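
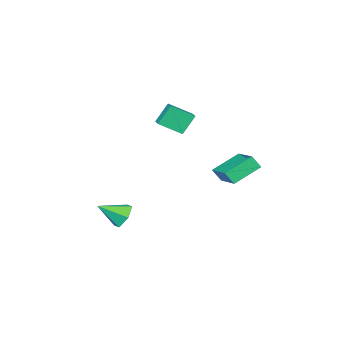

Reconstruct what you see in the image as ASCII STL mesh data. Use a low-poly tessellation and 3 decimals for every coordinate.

solid 
facet normal -0.652 0.544 -0.528
outer loop
vertex 3.913 1.682 -1.63
vertex 3.272 1.346 -1.185
vertex 3.648 2.059 -0.915
endloop
endfacet
facet normal 0.906 0.406 0.122
outer loop
vertex 3.913 1.682 -1.63
vertex 3.648 2.059 -0.915
vertex 4.268 0.514 -0.375
endloop
endfacet
facet normal -0.652 0.544 -0.528
outer loop
vertex 3.648 2.059 -0.915
vertex 3.272 1.346 -1.185
vertex 3.007 1.723 -0.47
endloop
endfacet
facet normal 0.351 0.431 0.831
outer loop
vertex 3.648 2.059 -0.915
vertex 3.007 1.723 -0.47
vertex 4.268 0.514 -0.375
endloop
endfacet
facet normal -0.651 0.545 -0.528
outer loop
vertex 3.007 1.723 -0.47
vertex 3.272 1.346 -1.185
vertex 2.63 1.01 -0.74
endloop
endfacet
facet normal -0.273 -0.211 0.939
outer loop
vertex 3.007 1.723 -0.47
vertex 2.63 1.01 -0.74
vertex 4.268 0.514 -0.375
endloop
endfacet
facet normal -0.651 0.544 -0.529
outer loop
vertex 2.63 1.01 -0.74
vertex 3.272 1.346 -1.185
vertex 2.895 0.633 -1.454
endloop
endfacet
facet normal -0.341 -0.878 0.337
outer loop
vertex 2.63 1.01 -0.74
vertex 2.895 0.633 -1.454
vertex 4.268 0.514 -0.375
endloop
endfacet
facet normal -0.651 0.544 -0.529
outer loop
vertex 2.895 0.633 -1.454
vertex 3.272 1.346 -1.185
vertex 3.537 0.969 -1.899
endloop
endfacet
facet normal 0.214 -0.903 -0.372
outer loop
vertex 2.895 0.633 -1.454
vertex 3.537 0.969 -1.899
vertex 4.268 0.514 -0.375
endloop
endfacet
facet normal -0.652 0.543 -0.529
outer loop
vertex 3.537 0.969 -1.899
vertex 3.272 1.346 -1.185
vertex 3.913 1.682 -1.63
endloop
endfacet
facet normal 0.838 -0.261 -0.480
outer loop
vertex 3.537 0.969 -1.899
vertex 3.913 1.682 -1.63
vertex 4.268 0.514 -0.375
endloop
endfacet
facet normal -0.285 0.489 -0.824
outer loop
vertex -3.365 4.859 1.065
vertex -1.849 4.333 0.228
vertex -4.319 3.173 0.394
endloop
endfacet
facet normal -0.838 0.290 0.462
outer loop
vertex -4.071 2.747 1.112
vertex -3.365 4.859 1.065
vertex -4.319 3.173 0.394
endloop
endfacet
facet normal -0.285 0.489 -0.824
outer loop
vertex -4.319 3.173 0.394
vertex -1.849 4.333 0.228
vertex -2.803 2.647 -0.442
endloop
endfacet
facet normal -0.466 -0.822 -0.327
outer loop
vertex -2.803 2.647 -0.442
vertex -4.071 2.747 1.112
vertex -4.319 3.173 0.394
endloop
endfacet
facet normal 0.466 0.822 0.327
outer loop
vertex -3.365 4.859 1.065
vertex -1.601 3.907 0.946
vertex -1.849 4.333 0.228
endloop
endfacet
facet normal -0.838 0.290 0.462
outer loop
vertex -3.117 4.433 1.782
vertex -3.365 4.859 1.065
vertex -4.071 2.747 1.112
endloop
endfacet
facet normal 0.466 0.822 0.327
outer loop
vertex -3.117 4.433 1.782
vertex -1.601 3.907 0.946
vertex -3.365 4.859 1.065
endloop
endfacet
facet normal 0.838 -0.291 -0.462
outer loop
vertex -1.849 4.333 0.228
vertex -1.601 3.907 0.946
vertex -2.803 2.647 -0.442
endloop
endfacet
facet normal -0.466 -0.822 -0.327
outer loop
vertex -2.555 2.221 0.275
vertex -4.071 2.747 1.112
vertex -2.803 2.647 -0.442
endloop
endfacet
facet normal 0.838 -0.290 -0.462
outer loop
vertex -2.803 2.647 -0.442
vertex -1.601 3.907 0.946
vertex -2.555 2.221 0.275
endloop
endfacet
facet normal 0.285 -0.489 0.824
outer loop
vertex -2.555 2.221 0.275
vertex -3.117 4.433 1.782
vertex -4.071 2.747 1.112
endloop
endfacet
facet normal 0.285 -0.489 0.824
outer loop
vertex -1.601 3.907 0.946
vertex -3.117 4.433 1.782
vertex -2.555 2.221 0.275
endloop
endfacet
facet normal -0.600 -0.764 -0.238
outer loop
vertex -2.353 -0.698 4.352
vertex -3.235 0.231 3.592
vertex -1.611 -0.926 3.212
endloop
endfacet
facet normal 0.592 -0.624 0.510
outer loop
vertex -1.065 -0.231 3.428
vertex -2.353 -0.698 4.352
vertex -1.611 -0.926 3.212
endloop
endfacet
facet normal -0.600 -0.764 -0.237
outer loop
vertex -1.611 -0.926 3.212
vertex -3.235 0.231 3.592
vertex -2.493 0.003 2.451
endloop
endfacet
facet normal 0.538 -0.166 -0.826
outer loop
vertex -2.493 0.003 2.451
vertex -1.065 -0.231 3.428
vertex -1.611 -0.926 3.212
endloop
endfacet
facet normal -0.538 0.166 0.827
outer loop
vertex -2.353 -0.698 4.352
vertex -2.689 0.926 3.808
vertex -3.235 0.231 3.592
endloop
endfacet
facet normal 0.592 -0.624 0.510
outer loop
vertex -1.807 -0.003 4.569
vertex -2.353 -0.698 4.352
vertex -1.065 -0.231 3.428
endloop
endfacet
facet normal -0.539 0.165 0.826
outer loop
vertex -1.807 -0.003 4.569
vertex -2.689 0.926 3.808
vertex -2.353 -0.698 4.352
endloop
endfacet
facet normal -0.592 0.624 -0.510
outer loop
vertex -3.235 0.231 3.592
vertex -2.689 0.926 3.808
vertex -2.493 0.003 2.451
endloop
endfacet
facet normal 0.538 -0.165 -0.826
outer loop
vertex -1.947 0.698 2.668
vertex -1.065 -0.231 3.428
vertex -2.493 0.003 2.451
endloop
endfacet
facet normal -0.592 0.624 -0.510
outer loop
vertex -2.493 0.003 2.451
vertex -2.689 0.926 3.808
vertex -1.947 0.698 2.668
endloop
endfacet
facet normal 0.600 0.764 0.238
outer loop
vertex -1.947 0.698 2.668
vertex -1.807 -0.003 4.569
vertex -1.065 -0.231 3.428
endloop
endfacet
facet normal 0.600 0.764 0.238
outer loop
vertex -2.689 0.926 3.808
vertex -1.807 -0.003 4.569
vertex -1.947 0.698 2.668
endloop
endfacet

endsolid


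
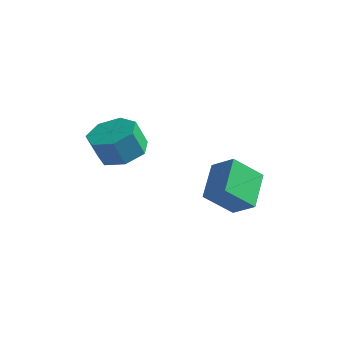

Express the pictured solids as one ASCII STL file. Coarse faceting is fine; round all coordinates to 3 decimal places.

solid 
facet normal -0.841 0.010 -0.541
outer loop
vertex 1.281 -2.892 -1.802
vertex 0.811 -1.745 -1.05
vertex 1.853 -2.085 -2.675
endloop
endfacet
facet normal 0.324 -0.791 -0.519
outer loop
vertex 2.669 -2.095 -2.15
vertex 1.281 -2.892 -1.802
vertex 1.853 -2.085 -2.675
endloop
endfacet
facet normal -0.841 0.011 -0.541
outer loop
vertex 1.853 -2.085 -2.675
vertex 0.811 -1.745 -1.05
vertex 1.384 -0.938 -1.923
endloop
endfacet
facet normal 0.433 0.611 -0.662
outer loop
vertex 1.384 -0.938 -1.923
vertex 2.669 -2.095 -2.15
vertex 1.853 -2.085 -2.675
endloop
endfacet
facet normal -0.433 -0.612 0.662
outer loop
vertex 1.281 -2.892 -1.802
vertex 1.627 -1.755 -0.525
vertex 0.811 -1.745 -1.05
endloop
endfacet
facet normal 0.324 -0.791 -0.519
outer loop
vertex 2.096 -2.902 -1.277
vertex 1.281 -2.892 -1.802
vertex 2.669 -2.095 -2.15
endloop
endfacet
facet normal -0.434 -0.611 0.662
outer loop
vertex 2.096 -2.902 -1.277
vertex 1.627 -1.755 -0.525
vertex 1.281 -2.892 -1.802
endloop
endfacet
facet normal -0.324 0.791 0.519
outer loop
vertex 0.811 -1.745 -1.05
vertex 1.627 -1.755 -0.525
vertex 1.384 -0.938 -1.923
endloop
endfacet
facet normal 0.434 0.612 -0.662
outer loop
vertex 2.199 -0.948 -1.398
vertex 2.669 -2.095 -2.15
vertex 1.384 -0.938 -1.923
endloop
endfacet
facet normal -0.324 0.791 0.519
outer loop
vertex 1.384 -0.938 -1.923
vertex 1.627 -1.755 -0.525
vertex 2.199 -0.948 -1.398
endloop
endfacet
facet normal 0.840 -0.011 0.542
outer loop
vertex 2.199 -0.948 -1.398
vertex 2.096 -2.902 -1.277
vertex 2.669 -2.095 -2.15
endloop
endfacet
facet normal 0.841 -0.011 0.541
outer loop
vertex 1.627 -1.755 -0.525
vertex 2.096 -2.902 -1.277
vertex 2.199 -0.948 -1.398
endloop
endfacet
facet normal 0.176 0.340 -0.924
outer loop
vertex -1.052 -2.557 -0.239
vertex -1.529 -3.183 -0.56
vertex -1.769 -2.404 -0.319
endloop
endfacet
facet normal 0.155 0.917 0.367
outer loop
vertex -1.052 -2.557 -0.239
vertex -1.769 -2.404 -0.319
vertex -1.235 -2.911 0.722
endloop
endfacet
facet normal 0.153 0.917 0.368
outer loop
vertex -1.235 -2.911 0.722
vertex -1.769 -2.404 -0.319
vertex -1.952 -2.759 0.642
endloop
endfacet
facet normal -0.175 -0.342 0.923
outer loop
vertex -1.235 -2.911 0.722
vertex -1.952 -2.759 0.642
vertex -1.711 -3.537 0.4
endloop
endfacet
facet normal 0.175 0.340 -0.924
outer loop
vertex -1.769 -2.404 -0.319
vertex -1.529 -3.183 -0.56
vertex -2.305 -2.838 -0.58
endloop
endfacet
facet normal -0.664 0.733 0.144
outer loop
vertex -1.769 -2.404 -0.319
vertex -2.305 -2.838 -0.58
vertex -1.952 -2.759 0.642
endloop
endfacet
facet normal -0.664 0.734 0.144
outer loop
vertex -1.952 -2.759 0.642
vertex -2.305 -2.838 -0.58
vertex -2.488 -3.192 0.38
endloop
endfacet
facet normal -0.175 -0.342 0.923
outer loop
vertex -1.952 -2.759 0.642
vertex -2.488 -3.192 0.38
vertex -1.711 -3.537 0.4
endloop
endfacet
facet normal 0.176 0.341 -0.923
outer loop
vertex -2.305 -2.838 -0.58
vertex -1.529 -3.183 -0.56
vertex -2.257 -3.531 -0.827
endloop
endfacet
facet normal -0.982 -0.001 -0.188
outer loop
vertex -2.305 -2.838 -0.58
vertex -2.257 -3.531 -0.827
vertex -2.488 -3.192 0.38
endloop
endfacet
facet normal -0.982 -0.003 -0.187
outer loop
vertex -2.488 -3.192 0.38
vertex -2.257 -3.531 -0.827
vertex -2.439 -3.886 0.133
endloop
endfacet
facet normal -0.175 -0.341 0.924
outer loop
vertex -2.488 -3.192 0.38
vertex -2.439 -3.886 0.133
vertex -1.711 -3.537 0.4
endloop
endfacet
facet normal 0.175 0.342 -0.923
outer loop
vertex -2.257 -3.531 -0.827
vertex -1.529 -3.183 -0.56
vertex -1.66 -3.962 -0.873
endloop
endfacet
facet normal -0.561 -0.736 -0.379
outer loop
vertex -2.257 -3.531 -0.827
vertex -1.66 -3.962 -0.873
vertex -2.439 -3.886 0.133
endloop
endfacet
facet normal -0.560 -0.737 -0.378
outer loop
vertex -2.439 -3.886 0.133
vertex -1.66 -3.962 -0.873
vertex -1.842 -4.317 0.088
endloop
endfacet
facet normal -0.176 -0.340 0.924
outer loop
vertex -2.439 -3.886 0.133
vertex -1.842 -4.317 0.088
vertex -1.711 -3.537 0.4
endloop
endfacet
facet normal 0.176 0.341 -0.923
outer loop
vertex -1.66 -3.962 -0.873
vertex -1.529 -3.183 -0.56
vertex -0.964 -3.806 -0.683
endloop
endfacet
facet normal 0.283 -0.916 -0.285
outer loop
vertex -1.66 -3.962 -0.873
vertex -0.964 -3.806 -0.683
vertex -1.842 -4.317 0.088
endloop
endfacet
facet normal 0.283 -0.916 -0.285
outer loop
vertex -1.842 -4.317 0.088
vertex -0.964 -3.806 -0.683
vertex -1.147 -4.161 0.277
endloop
endfacet
facet normal -0.175 -0.340 0.924
outer loop
vertex -1.842 -4.317 0.088
vertex -1.147 -4.161 0.277
vertex -1.711 -3.537 0.4
endloop
endfacet
facet normal 0.175 0.341 -0.924
outer loop
vertex -0.964 -3.806 -0.683
vertex -1.529 -3.183 -0.56
vertex -0.694 -3.181 -0.401
endloop
endfacet
facet normal 0.914 -0.406 0.024
outer loop
vertex -0.964 -3.806 -0.683
vertex -0.694 -3.181 -0.401
vertex -1.147 -4.161 0.277
endloop
endfacet
facet normal 0.914 -0.406 0.023
outer loop
vertex -1.147 -4.161 0.277
vertex -0.694 -3.181 -0.401
vertex -0.876 -3.535 0.56
endloop
endfacet
facet normal -0.176 -0.341 0.923
outer loop
vertex -1.147 -4.161 0.277
vertex -0.876 -3.535 0.56
vertex -1.711 -3.537 0.4
endloop
endfacet
facet normal 0.175 0.340 -0.924
outer loop
vertex -0.694 -3.181 -0.401
vertex -1.529 -3.183 -0.56
vertex -1.052 -2.557 -0.239
endloop
endfacet
facet normal 0.857 0.410 0.313
outer loop
vertex -0.694 -3.181 -0.401
vertex -1.052 -2.557 -0.239
vertex -0.876 -3.535 0.56
endloop
endfacet
facet normal 0.856 0.411 0.314
outer loop
vertex -0.876 -3.535 0.56
vertex -1.052 -2.557 -0.239
vertex -1.235 -2.911 0.722
endloop
endfacet
facet normal -0.176 -0.341 0.923
outer loop
vertex -0.876 -3.535 0.56
vertex -1.235 -2.911 0.722
vertex -1.711 -3.537 0.4
endloop
endfacet

endsolid


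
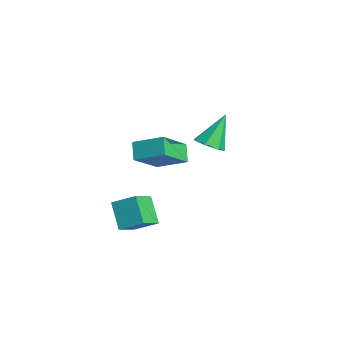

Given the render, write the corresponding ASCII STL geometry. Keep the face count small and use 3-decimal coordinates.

solid 
facet normal 0.255 -0.552 -0.794
outer loop
vertex -2.999 1.631 1.002
vertex -3.512 2.035 0.557
vertex -2.749 2.19 0.694
endloop
endfacet
facet normal 0.746 0.032 0.665
outer loop
vertex -2.999 1.631 1.002
vertex -2.749 2.19 0.694
vertex -3.988 3.065 2.043
endloop
endfacet
facet normal 0.255 -0.551 -0.795
outer loop
vertex -2.749 2.19 0.694
vertex -3.512 2.035 0.557
vertex -3.073 2.633 0.283
endloop
endfacet
facet normal 0.698 0.690 0.193
outer loop
vertex -2.749 2.19 0.694
vertex -3.073 2.633 0.283
vertex -3.988 3.065 2.043
endloop
endfacet
facet normal 0.255 -0.551 -0.794
outer loop
vertex -3.073 2.633 0.283
vertex -3.512 2.035 0.557
vertex -3.728 2.625 0.078
endloop
endfacet
facet normal 0.054 0.976 -0.211
outer loop
vertex -3.073 2.633 0.283
vertex -3.728 2.625 0.078
vertex -3.988 3.065 2.043
endloop
endfacet
facet normal 0.255 -0.551 -0.794
outer loop
vertex -3.728 2.625 0.078
vertex -3.512 2.035 0.557
vertex -4.219 2.173 0.234
endloop
endfacet
facet normal -0.698 0.674 -0.243
outer loop
vertex -3.728 2.625 0.078
vertex -4.219 2.173 0.234
vertex -3.988 3.065 2.043
endloop
endfacet
facet normal 0.255 -0.551 -0.794
outer loop
vertex -4.219 2.173 0.234
vertex -3.512 2.035 0.557
vertex -4.178 1.617 0.633
endloop
endfacet
facet normal -0.993 0.013 0.120
outer loop
vertex -4.219 2.173 0.234
vertex -4.178 1.617 0.633
vertex -3.988 3.065 2.043
endloop
endfacet
facet normal 0.255 -0.551 -0.795
outer loop
vertex -4.178 1.617 0.633
vertex -3.512 2.035 0.557
vertex -3.635 1.376 0.974
endloop
endfacet
facet normal -0.608 -0.511 0.607
outer loop
vertex -4.178 1.617 0.633
vertex -3.635 1.376 0.974
vertex -3.988 3.065 2.043
endloop
endfacet
facet normal 0.256 -0.551 -0.795
outer loop
vertex -3.635 1.376 0.974
vertex -3.512 2.035 0.557
vertex -2.999 1.631 1.002
endloop
endfacet
facet normal 0.164 -0.503 0.849
outer loop
vertex -3.635 1.376 0.974
vertex -2.999 1.631 1.002
vertex -3.988 3.065 2.043
endloop
endfacet
facet normal -0.475 0.684 -0.554
outer loop
vertex -0.076 -3.194 0.526
vertex 0.508 -2.319 1.105
vertex 0.965 -3.251 -0.438
endloop
endfacet
facet normal -0.486 -0.729 -0.482
outer loop
vertex 1.612 -4.181 0.315
vertex -0.076 -3.194 0.526
vertex 0.965 -3.251 -0.438
endloop
endfacet
facet normal -0.475 0.684 -0.554
outer loop
vertex 0.965 -3.251 -0.438
vertex 0.508 -2.319 1.105
vertex 1.549 -2.377 0.14
endloop
endfacet
facet normal 0.733 -0.040 -0.679
outer loop
vertex 1.549 -2.377 0.14
vertex 1.612 -4.181 0.315
vertex 0.965 -3.251 -0.438
endloop
endfacet
facet normal -0.733 0.040 0.679
outer loop
vertex -0.076 -3.194 0.526
vertex 1.155 -3.249 1.858
vertex 0.508 -2.319 1.105
endloop
endfacet
facet normal -0.487 -0.729 -0.481
outer loop
vertex 0.571 -4.123 1.28
vertex -0.076 -3.194 0.526
vertex 1.612 -4.181 0.315
endloop
endfacet
facet normal -0.733 0.041 0.679
outer loop
vertex 0.571 -4.123 1.28
vertex 1.155 -3.249 1.858
vertex -0.076 -3.194 0.526
endloop
endfacet
facet normal 0.487 0.729 0.482
outer loop
vertex 0.508 -2.319 1.105
vertex 1.155 -3.249 1.858
vertex 1.549 -2.377 0.14
endloop
endfacet
facet normal 0.733 -0.040 -0.679
outer loop
vertex 2.196 -3.306 0.894
vertex 1.612 -4.181 0.315
vertex 1.549 -2.377 0.14
endloop
endfacet
facet normal 0.486 0.729 0.482
outer loop
vertex 1.549 -2.377 0.14
vertex 1.155 -3.249 1.858
vertex 2.196 -3.306 0.894
endloop
endfacet
facet normal 0.475 -0.684 0.554
outer loop
vertex 2.196 -3.306 0.894
vertex 0.571 -4.123 1.28
vertex 1.612 -4.181 0.315
endloop
endfacet
facet normal 0.475 -0.684 0.554
outer loop
vertex 1.155 -3.249 1.858
vertex 0.571 -4.123 1.28
vertex 2.196 -3.306 0.894
endloop
endfacet
facet normal -0.574 -0.708 -0.411
outer loop
vertex -2.149 -2.132 2.765
vertex -2.871 -0.777 1.438
vertex -1.433 -2.354 2.149
endloop
endfacet
facet normal 0.356 -0.668 0.654
outer loop
vertex -0.549 -1.263 2.782
vertex -2.149 -2.132 2.765
vertex -1.433 -2.354 2.149
endloop
endfacet
facet normal -0.573 -0.708 -0.412
outer loop
vertex -1.433 -2.354 2.149
vertex -2.871 -0.777 1.438
vertex -2.155 -0.998 0.822
endloop
endfacet
facet normal 0.738 -0.229 -0.635
outer loop
vertex -2.155 -0.998 0.822
vertex -0.549 -1.263 2.782
vertex -1.433 -2.354 2.149
endloop
endfacet
facet normal -0.738 0.229 0.635
outer loop
vertex -2.149 -2.132 2.765
vertex -1.987 0.314 2.071
vertex -2.871 -0.777 1.438
endloop
endfacet
facet normal 0.356 -0.668 0.653
outer loop
vertex -1.265 -1.042 3.398
vertex -2.149 -2.132 2.765
vertex -0.549 -1.263 2.782
endloop
endfacet
facet normal -0.737 0.229 0.635
outer loop
vertex -1.265 -1.042 3.398
vertex -1.987 0.314 2.071
vertex -2.149 -2.132 2.765
endloop
endfacet
facet normal -0.356 0.668 -0.654
outer loop
vertex -2.871 -0.777 1.438
vertex -1.987 0.314 2.071
vertex -2.155 -0.998 0.822
endloop
endfacet
facet normal 0.737 -0.229 -0.635
outer loop
vertex -1.271 0.092 1.455
vertex -0.549 -1.263 2.782
vertex -2.155 -0.998 0.822
endloop
endfacet
facet normal -0.355 0.668 -0.654
outer loop
vertex -2.155 -0.998 0.822
vertex -1.987 0.314 2.071
vertex -1.271 0.092 1.455
endloop
endfacet
facet normal 0.573 0.709 0.412
outer loop
vertex -1.271 0.092 1.455
vertex -1.265 -1.042 3.398
vertex -0.549 -1.263 2.782
endloop
endfacet
facet normal 0.574 0.708 0.412
outer loop
vertex -1.987 0.314 2.071
vertex -1.265 -1.042 3.398
vertex -1.271 0.092 1.455
endloop
endfacet

endsolid


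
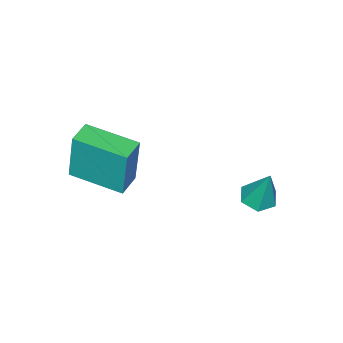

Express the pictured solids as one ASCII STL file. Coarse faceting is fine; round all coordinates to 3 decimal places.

solid 
facet normal -0.096 -0.336 -0.937
outer loop
vertex -2.999 -0.18 -0.217
vertex -3.543 -0.574 -0.02
vertex -3.649 0.081 -0.244
endloop
endfacet
facet normal 0.373 0.927 -0.021
outer loop
vertex -2.999 -0.18 -0.217
vertex -3.649 0.081 -0.244
vertex -3.377 0.014 1.62
endloop
endfacet
facet normal -0.095 -0.336 -0.937
outer loop
vertex -3.649 0.081 -0.244
vertex -3.543 -0.574 -0.02
vertex -4.193 -0.314 -0.047
endloop
endfacet
facet normal -0.557 0.823 0.111
outer loop
vertex -3.649 0.081 -0.244
vertex -4.193 -0.314 -0.047
vertex -3.377 0.014 1.62
endloop
endfacet
facet normal -0.096 -0.336 -0.937
outer loop
vertex -4.193 -0.314 -0.047
vertex -3.543 -0.574 -0.02
vertex -4.087 -0.968 0.177
endloop
endfacet
facet normal -0.899 0.005 0.439
outer loop
vertex -4.193 -0.314 -0.047
vertex -4.087 -0.968 0.177
vertex -3.377 0.014 1.62
endloop
endfacet
facet normal -0.096 -0.336 -0.937
outer loop
vertex -4.087 -0.968 0.177
vertex -3.543 -0.574 -0.02
vertex -3.438 -1.229 0.204
endloop
endfacet
facet normal -0.311 -0.708 0.635
outer loop
vertex -4.087 -0.968 0.177
vertex -3.438 -1.229 0.204
vertex -3.377 0.014 1.62
endloop
endfacet
facet normal -0.095 -0.336 -0.937
outer loop
vertex -3.438 -1.229 0.204
vertex -3.543 -0.574 -0.02
vertex -2.894 -0.835 0.008
endloop
endfacet
facet normal 0.618 -0.604 0.503
outer loop
vertex -3.438 -1.229 0.204
vertex -2.894 -0.835 0.008
vertex -3.377 0.014 1.62
endloop
endfacet
facet normal -0.095 -0.337 -0.937
outer loop
vertex -2.894 -0.835 0.008
vertex -3.543 -0.574 -0.02
vertex -2.999 -0.18 -0.217
endloop
endfacet
facet normal 0.961 0.214 0.175
outer loop
vertex -2.894 -0.835 0.008
vertex -2.999 -0.18 -0.217
vertex -3.377 0.014 1.62
endloop
endfacet
facet normal -0.971 -0.233 0.042
outer loop
vertex 0.551 -4.755 4.46
vertex 0.075 -2.815 4.234
vertex 0.522 -5.002 2.405
endloop
endfacet
facet normal 0.237 -0.965 0.113
outer loop
vertex 1.425 -4.785 2.366
vertex 0.551 -4.755 4.46
vertex 0.522 -5.002 2.405
endloop
endfacet
facet normal -0.971 -0.234 0.042
outer loop
vertex 0.522 -5.002 2.405
vertex 0.075 -2.815 4.234
vertex 0.045 -3.062 2.179
endloop
endfacet
facet normal -0.014 -0.119 -0.993
outer loop
vertex 0.045 -3.062 2.179
vertex 1.425 -4.785 2.366
vertex 0.522 -5.002 2.405
endloop
endfacet
facet normal 0.014 0.119 0.993
outer loop
vertex 0.551 -4.755 4.46
vertex 0.978 -2.598 4.195
vertex 0.075 -2.815 4.234
endloop
endfacet
facet normal 0.237 -0.965 0.113
outer loop
vertex 1.455 -4.538 4.421
vertex 0.551 -4.755 4.46
vertex 1.425 -4.785 2.366
endloop
endfacet
facet normal 0.014 0.119 0.993
outer loop
vertex 1.455 -4.538 4.421
vertex 0.978 -2.598 4.195
vertex 0.551 -4.755 4.46
endloop
endfacet
facet normal -0.237 0.965 -0.113
outer loop
vertex 0.075 -2.815 4.234
vertex 0.978 -2.598 4.195
vertex 0.045 -3.062 2.179
endloop
endfacet
facet normal -0.014 -0.119 -0.993
outer loop
vertex 0.949 -2.845 2.14
vertex 1.425 -4.785 2.366
vertex 0.045 -3.062 2.179
endloop
endfacet
facet normal -0.237 0.965 -0.113
outer loop
vertex 0.045 -3.062 2.179
vertex 0.978 -2.598 4.195
vertex 0.949 -2.845 2.14
endloop
endfacet
facet normal 0.971 0.233 -0.042
outer loop
vertex 0.949 -2.845 2.14
vertex 1.455 -4.538 4.421
vertex 1.425 -4.785 2.366
endloop
endfacet
facet normal 0.971 0.234 -0.042
outer loop
vertex 0.978 -2.598 4.195
vertex 1.455 -4.538 4.421
vertex 0.949 -2.845 2.14
endloop
endfacet

endsolid


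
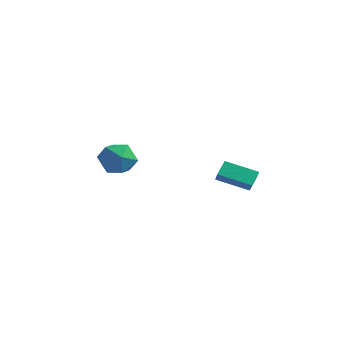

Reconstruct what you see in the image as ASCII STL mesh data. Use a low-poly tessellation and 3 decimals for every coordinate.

solid 
facet normal -0.821 -0.461 0.337
outer loop
vertex 2.468 -2.889 3.258
vertex 2.289 -2.077 3.931
vertex 2.015 -2.507 2.677
endloop
endfacet
facet normal 0.167 -0.759 -0.629
outer loop
vertex 3.591 -1.623 2.029
vertex 2.468 -2.889 3.258
vertex 2.015 -2.507 2.677
endloop
endfacet
facet normal -0.821 -0.461 0.337
outer loop
vertex 2.015 -2.507 2.677
vertex 2.289 -2.077 3.931
vertex 1.836 -1.695 3.35
endloop
endfacet
facet normal -0.546 0.460 -0.700
outer loop
vertex 1.836 -1.695 3.35
vertex 3.591 -1.623 2.029
vertex 2.015 -2.507 2.677
endloop
endfacet
facet normal 0.546 -0.460 0.700
outer loop
vertex 2.468 -2.889 3.258
vertex 3.865 -1.193 3.283
vertex 2.289 -2.077 3.931
endloop
endfacet
facet normal 0.167 -0.759 -0.629
outer loop
vertex 4.044 -2.005 2.61
vertex 2.468 -2.889 3.258
vertex 3.591 -1.623 2.029
endloop
endfacet
facet normal 0.546 -0.460 0.700
outer loop
vertex 4.044 -2.005 2.61
vertex 3.865 -1.193 3.283
vertex 2.468 -2.889 3.258
endloop
endfacet
facet normal -0.167 0.759 0.629
outer loop
vertex 2.289 -2.077 3.931
vertex 3.865 -1.193 3.283
vertex 1.836 -1.695 3.35
endloop
endfacet
facet normal -0.546 0.460 -0.700
outer loop
vertex 3.412 -0.811 2.702
vertex 3.591 -1.623 2.029
vertex 1.836 -1.695 3.35
endloop
endfacet
facet normal -0.167 0.759 0.629
outer loop
vertex 1.836 -1.695 3.35
vertex 3.865 -1.193 3.283
vertex 3.412 -0.811 2.702
endloop
endfacet
facet normal 0.821 0.461 -0.337
outer loop
vertex 3.412 -0.811 2.702
vertex 4.044 -2.005 2.61
vertex 3.591 -1.623 2.029
endloop
endfacet
facet normal 0.821 0.461 -0.337
outer loop
vertex 3.865 -1.193 3.283
vertex 4.044 -2.005 2.61
vertex 3.412 -0.811 2.702
endloop
endfacet
facet normal -0.968 0.234 0.090
outer loop
vertex -4.545 -3.161 2.695
vertex -4.763 -4.253 3.191
vertex -4.468 -3.308 3.903
endloop
endfacet
facet normal -0.560 0.818 0.135
outer loop
vertex -4.545 -3.161 2.695
vertex -4.468 -3.308 3.903
vertex -3.634 -2.64 3.316
endloop
endfacet
facet normal -0.178 0.867 -0.466
outer loop
vertex -4.545 -3.161 2.695
vertex -3.634 -2.64 3.316
vertex -3.413 -3.172 2.241
endloop
endfacet
facet normal -0.351 0.314 -0.882
outer loop
vertex -4.545 -3.161 2.695
vertex -3.413 -3.172 2.241
vertex -4.112 -4.169 2.164
endloop
endfacet
facet normal -0.839 -0.077 -0.538
outer loop
vertex -4.545 -3.161 2.695
vertex -4.112 -4.169 2.164
vertex -4.763 -4.253 3.191
endloop
endfacet
facet normal -0.105 0.727 0.678
outer loop
vertex -3.634 -2.64 3.316
vertex -4.468 -3.308 3.903
vertex -3.288 -3.411 4.196
endloop
endfacet
facet normal -0.766 -0.216 0.605
outer loop
vertex -4.468 -3.308 3.903
vertex -4.763 -4.253 3.191
vertex -3.987 -4.408 4.119
endloop
endfacet
facet normal -0.557 -0.721 -0.412
outer loop
vertex -4.763 -4.253 3.191
vertex -4.112 -4.169 2.164
vertex -3.766 -4.94 3.044
endloop
endfacet
facet normal 0.233 -0.088 -0.969
outer loop
vertex -4.112 -4.169 2.164
vertex -3.413 -3.172 2.241
vertex -2.932 -4.272 2.457
endloop
endfacet
facet normal 0.513 0.807 -0.294
outer loop
vertex -3.413 -3.172 2.241
vertex -3.634 -2.64 3.316
vertex -2.637 -3.327 3.169
endloop
endfacet
facet normal 0.351 -0.314 0.882
outer loop
vertex -2.855 -4.419 3.665
vertex -3.288 -3.411 4.196
vertex -3.987 -4.408 4.119
endloop
endfacet
facet normal 0.178 -0.867 0.466
outer loop
vertex -2.855 -4.419 3.665
vertex -3.987 -4.408 4.119
vertex -3.766 -4.94 3.044
endloop
endfacet
facet normal 0.560 -0.818 -0.135
outer loop
vertex -2.855 -4.419 3.665
vertex -3.766 -4.94 3.044
vertex -2.932 -4.272 2.457
endloop
endfacet
facet normal 0.968 -0.234 -0.090
outer loop
vertex -2.855 -4.419 3.665
vertex -2.932 -4.272 2.457
vertex -2.637 -3.327 3.169
endloop
endfacet
facet normal 0.839 0.077 0.538
outer loop
vertex -2.855 -4.419 3.665
vertex -2.637 -3.327 3.169
vertex -3.288 -3.411 4.196
endloop
endfacet
facet normal -0.233 0.088 0.969
outer loop
vertex -3.987 -4.408 4.119
vertex -3.288 -3.411 4.196
vertex -4.468 -3.308 3.903
endloop
endfacet
facet normal -0.513 -0.807 0.294
outer loop
vertex -3.766 -4.94 3.044
vertex -3.987 -4.408 4.119
vertex -4.763 -4.253 3.191
endloop
endfacet
facet normal 0.105 -0.727 -0.678
outer loop
vertex -2.932 -4.272 2.457
vertex -3.766 -4.94 3.044
vertex -4.112 -4.169 2.164
endloop
endfacet
facet normal 0.766 0.216 -0.605
outer loop
vertex -2.637 -3.327 3.169
vertex -2.932 -4.272 2.457
vertex -3.413 -3.172 2.241
endloop
endfacet
facet normal 0.557 0.721 0.412
outer loop
vertex -3.288 -3.411 4.196
vertex -2.637 -3.327 3.169
vertex -3.634 -2.64 3.316
endloop
endfacet

endsolid


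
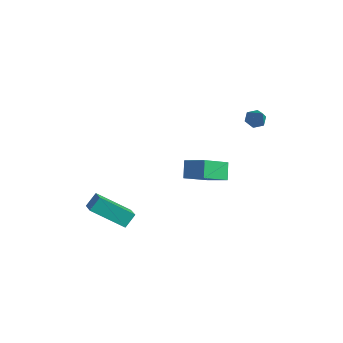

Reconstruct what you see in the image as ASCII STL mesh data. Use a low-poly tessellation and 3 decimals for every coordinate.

solid 
facet normal -0.622 0.252 -0.741
outer loop
vertex 0.352 2.284 2.754
vertex -0.047 2.149 3.043
vertex 0.129 2.628 3.058
endloop
endfacet
facet normal 0.827 0.562 -0.029
outer loop
vertex 0.352 2.284 2.754
vertex 0.129 2.628 3.058
vertex 0.687 1.851 3.917
endloop
endfacet
facet normal -0.622 0.252 -0.741
outer loop
vertex 0.129 2.628 3.058
vertex -0.047 2.149 3.043
vertex -0.27 2.493 3.347
endloop
endfacet
facet normal 0.169 0.783 0.599
outer loop
vertex 0.129 2.628 3.058
vertex -0.27 2.493 3.347
vertex 0.687 1.851 3.917
endloop
endfacet
facet normal -0.622 0.252 -0.741
outer loop
vertex -0.27 2.493 3.347
vertex -0.047 2.149 3.043
vertex -0.445 2.014 3.331
endloop
endfacet
facet normal -0.441 0.131 0.888
outer loop
vertex -0.27 2.493 3.347
vertex -0.445 2.014 3.331
vertex 0.687 1.851 3.917
endloop
endfacet
facet normal -0.622 0.254 -0.741
outer loop
vertex -0.445 2.014 3.331
vertex -0.047 2.149 3.043
vertex -0.223 1.671 3.027
endloop
endfacet
facet normal -0.391 -0.739 0.549
outer loop
vertex -0.445 2.014 3.331
vertex -0.223 1.671 3.027
vertex 0.687 1.851 3.917
endloop
endfacet
facet normal -0.621 0.253 -0.742
outer loop
vertex -0.223 1.671 3.027
vertex -0.047 2.149 3.043
vertex 0.176 1.805 2.739
endloop
endfacet
facet normal 0.266 -0.961 -0.078
outer loop
vertex -0.223 1.671 3.027
vertex 0.176 1.805 2.739
vertex 0.687 1.851 3.917
endloop
endfacet
facet normal -0.622 0.252 -0.741
outer loop
vertex 0.176 1.805 2.739
vertex -0.047 2.149 3.043
vertex 0.352 2.284 2.754
endloop
endfacet
facet normal 0.876 -0.311 -0.368
outer loop
vertex 0.176 1.805 2.739
vertex 0.352 2.284 2.754
vertex 0.687 1.851 3.917
endloop
endfacet
facet normal -0.591 -0.572 0.568
outer loop
vertex -3.195 -4.19 -0.819
vertex -4.033 -3.728 -1.226
vertex -3.219 -4.748 -1.406
endloop
endfacet
facet normal 0.806 -0.445 0.390
outer loop
vertex -2.107 -3.672 -2.474
vertex -3.195 -4.19 -0.819
vertex -3.219 -4.748 -1.406
endloop
endfacet
facet normal -0.591 -0.572 0.568
outer loop
vertex -3.219 -4.748 -1.406
vertex -4.033 -3.728 -1.226
vertex -4.057 -4.286 -1.813
endloop
endfacet
facet normal -0.028 -0.689 -0.724
outer loop
vertex -4.057 -4.286 -1.813
vertex -2.107 -3.672 -2.474
vertex -3.219 -4.748 -1.406
endloop
endfacet
facet normal 0.028 0.689 0.724
outer loop
vertex -3.195 -4.19 -0.819
vertex -2.921 -2.652 -2.294
vertex -4.033 -3.728 -1.226
endloop
endfacet
facet normal 0.806 -0.445 0.390
outer loop
vertex -2.083 -3.114 -1.887
vertex -3.195 -4.19 -0.819
vertex -2.107 -3.672 -2.474
endloop
endfacet
facet normal 0.028 0.689 0.724
outer loop
vertex -2.083 -3.114 -1.887
vertex -2.921 -2.652 -2.294
vertex -3.195 -4.19 -0.819
endloop
endfacet
facet normal -0.806 0.445 -0.390
outer loop
vertex -4.033 -3.728 -1.226
vertex -2.921 -2.652 -2.294
vertex -4.057 -4.286 -1.813
endloop
endfacet
facet normal -0.028 -0.689 -0.724
outer loop
vertex -2.945 -3.21 -2.881
vertex -2.107 -3.672 -2.474
vertex -4.057 -4.286 -1.813
endloop
endfacet
facet normal -0.806 0.445 -0.390
outer loop
vertex -4.057 -4.286 -1.813
vertex -2.921 -2.652 -2.294
vertex -2.945 -3.21 -2.881
endloop
endfacet
facet normal 0.591 0.572 -0.568
outer loop
vertex -2.945 -3.21 -2.881
vertex -2.083 -3.114 -1.887
vertex -2.107 -3.672 -2.474
endloop
endfacet
facet normal 0.591 0.572 -0.568
outer loop
vertex -2.921 -2.652 -2.294
vertex -2.083 -3.114 -1.887
vertex -2.945 -3.21 -2.881
endloop
endfacet
facet normal -0.894 -0.235 -0.381
outer loop
vertex -2.243 -0.112 -1.024
vertex -2.682 0.335 -0.27
vertex -2.255 1.372 -1.912
endloop
endfacet
facet normal 0.448 -0.456 -0.769
outer loop
vertex -1.218 1.645 -1.47
vertex -2.243 -0.112 -1.024
vertex -2.255 1.372 -1.912
endloop
endfacet
facet normal -0.894 -0.235 -0.381
outer loop
vertex -2.255 1.372 -1.912
vertex -2.682 0.335 -0.27
vertex -2.694 1.82 -1.158
endloop
endfacet
facet normal -0.007 0.858 -0.514
outer loop
vertex -2.694 1.82 -1.158
vertex -1.218 1.645 -1.47
vertex -2.255 1.372 -1.912
endloop
endfacet
facet normal 0.007 -0.858 0.513
outer loop
vertex -2.243 -0.112 -1.024
vertex -1.645 0.608 0.172
vertex -2.682 0.335 -0.27
endloop
endfacet
facet normal 0.448 -0.456 -0.769
outer loop
vertex -1.206 0.16 -0.582
vertex -2.243 -0.112 -1.024
vertex -1.218 1.645 -1.47
endloop
endfacet
facet normal 0.006 -0.858 0.513
outer loop
vertex -1.206 0.16 -0.582
vertex -1.645 0.608 0.172
vertex -2.243 -0.112 -1.024
endloop
endfacet
facet normal -0.448 0.456 0.769
outer loop
vertex -2.682 0.335 -0.27
vertex -1.645 0.608 0.172
vertex -2.694 1.82 -1.158
endloop
endfacet
facet normal -0.007 0.858 -0.513
outer loop
vertex -1.657 2.092 -0.716
vertex -1.218 1.645 -1.47
vertex -2.694 1.82 -1.158
endloop
endfacet
facet normal -0.448 0.457 0.769
outer loop
vertex -2.694 1.82 -1.158
vertex -1.645 0.608 0.172
vertex -1.657 2.092 -0.716
endloop
endfacet
facet normal 0.894 0.235 0.381
outer loop
vertex -1.657 2.092 -0.716
vertex -1.206 0.16 -0.582
vertex -1.218 1.645 -1.47
endloop
endfacet
facet normal 0.894 0.235 0.381
outer loop
vertex -1.645 0.608 0.172
vertex -1.206 0.16 -0.582
vertex -1.657 2.092 -0.716
endloop
endfacet

endsolid


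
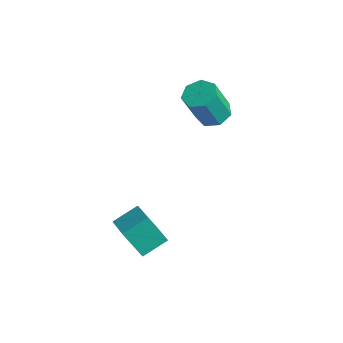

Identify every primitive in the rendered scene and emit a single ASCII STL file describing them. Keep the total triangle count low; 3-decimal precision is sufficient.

solid 
facet normal -0.023 0.426 -0.904
outer loop
vertex 1.658 3.362 0.945
vertex 0.866 2.914 0.754
vertex 0.98 3.75 1.145
endloop
endfacet
facet normal 0.541 0.766 0.347
outer loop
vertex 1.658 3.362 0.945
vertex 0.98 3.75 1.145
vertex 1.707 2.433 2.917
endloop
endfacet
facet normal 0.542 0.766 0.347
outer loop
vertex 1.707 2.433 2.917
vertex 0.98 3.75 1.145
vertex 1.029 2.822 3.117
endloop
endfacet
facet normal 0.022 -0.426 0.904
outer loop
vertex 1.707 2.433 2.917
vertex 1.029 2.822 3.117
vertex 0.914 1.986 2.726
endloop
endfacet
facet normal -0.023 0.426 -0.904
outer loop
vertex 0.98 3.75 1.145
vertex 0.866 2.914 0.754
vertex 0.215 3.509 1.051
endloop
endfacet
facet normal -0.320 0.854 0.410
outer loop
vertex 0.98 3.75 1.145
vertex 0.215 3.509 1.051
vertex 1.029 2.822 3.117
endloop
endfacet
facet normal -0.320 0.854 0.410
outer loop
vertex 1.029 2.822 3.117
vertex 0.215 3.509 1.051
vertex 0.264 2.581 3.022
endloop
endfacet
facet normal 0.022 -0.426 0.904
outer loop
vertex 1.029 2.822 3.117
vertex 0.264 2.581 3.022
vertex 0.914 1.986 2.726
endloop
endfacet
facet normal -0.023 0.426 -0.904
outer loop
vertex 0.215 3.509 1.051
vertex 0.866 2.914 0.754
vertex -0.059 2.82 0.733
endloop
endfacet
facet normal -0.940 0.298 0.164
outer loop
vertex 0.215 3.509 1.051
vertex -0.059 2.82 0.733
vertex 0.264 2.581 3.022
endloop
endfacet
facet normal -0.940 0.299 0.164
outer loop
vertex 0.264 2.581 3.022
vertex -0.059 2.82 0.733
vertex -0.011 1.892 2.704
endloop
endfacet
facet normal 0.022 -0.426 0.904
outer loop
vertex 0.264 2.581 3.022
vertex -0.011 1.892 2.704
vertex 0.914 1.986 2.726
endloop
endfacet
facet normal -0.023 0.426 -0.904
outer loop
vertex -0.059 2.82 0.733
vertex 0.866 2.914 0.754
vertex 0.362 2.202 0.431
endloop
endfacet
facet normal -0.853 -0.480 -0.205
outer loop
vertex -0.059 2.82 0.733
vertex 0.362 2.202 0.431
vertex -0.011 1.892 2.704
endloop
endfacet
facet normal -0.852 -0.481 -0.205
outer loop
vertex -0.011 1.892 2.704
vertex 0.362 2.202 0.431
vertex 0.411 1.273 2.403
endloop
endfacet
facet normal 0.022 -0.425 0.905
outer loop
vertex -0.011 1.892 2.704
vertex 0.411 1.273 2.403
vertex 0.914 1.986 2.726
endloop
endfacet
facet normal -0.022 0.426 -0.905
outer loop
vertex 0.362 2.202 0.431
vertex 0.866 2.914 0.754
vertex 1.163 2.12 0.373
endloop
endfacet
facet normal -0.122 -0.899 -0.420
outer loop
vertex 0.362 2.202 0.431
vertex 1.163 2.12 0.373
vertex 0.411 1.273 2.403
endloop
endfacet
facet normal -0.123 -0.899 -0.421
outer loop
vertex 0.411 1.273 2.403
vertex 1.163 2.12 0.373
vertex 1.212 1.191 2.344
endloop
endfacet
facet normal 0.023 -0.426 0.904
outer loop
vertex 0.411 1.273 2.403
vertex 1.212 1.191 2.344
vertex 0.914 1.986 2.726
endloop
endfacet
facet normal -0.022 0.426 -0.905
outer loop
vertex 1.163 2.12 0.373
vertex 0.866 2.914 0.754
vertex 1.74 2.636 0.602
endloop
endfacet
facet normal 0.699 -0.640 -0.319
outer loop
vertex 1.163 2.12 0.373
vertex 1.74 2.636 0.602
vertex 1.212 1.191 2.344
endloop
endfacet
facet normal 0.700 -0.640 -0.319
outer loop
vertex 1.212 1.191 2.344
vertex 1.74 2.636 0.602
vertex 1.789 1.708 2.573
endloop
endfacet
facet normal 0.023 -0.426 0.904
outer loop
vertex 1.212 1.191 2.344
vertex 1.789 1.708 2.573
vertex 0.914 1.986 2.726
endloop
endfacet
facet normal -0.022 0.425 -0.905
outer loop
vertex 1.74 2.636 0.602
vertex 0.866 2.914 0.754
vertex 1.658 3.362 0.945
endloop
endfacet
facet normal 0.995 0.101 0.023
outer loop
vertex 1.74 2.636 0.602
vertex 1.658 3.362 0.945
vertex 1.789 1.708 2.573
endloop
endfacet
facet normal 0.995 0.102 0.023
outer loop
vertex 1.789 1.708 2.573
vertex 1.658 3.362 0.945
vertex 1.707 2.433 2.917
endloop
endfacet
facet normal 0.023 -0.426 0.904
outer loop
vertex 1.789 1.708 2.573
vertex 1.707 2.433 2.917
vertex 0.914 1.986 2.726
endloop
endfacet
facet normal -0.909 0.278 -0.312
outer loop
vertex 1.852 -3.743 -3.277
vertex 2.04 -2.426 -2.652
vertex 2.575 -3.112 -4.824
endloop
endfacet
facet normal -0.128 -0.896 -0.425
outer loop
vertex 4.02 -3.554 -4.328
vertex 1.852 -3.743 -3.277
vertex 2.575 -3.112 -4.824
endloop
endfacet
facet normal -0.909 0.278 -0.312
outer loop
vertex 2.575 -3.112 -4.824
vertex 2.04 -2.426 -2.652
vertex 2.764 -1.795 -4.199
endloop
endfacet
facet normal 0.398 0.346 -0.850
outer loop
vertex 2.764 -1.795 -4.199
vertex 4.02 -3.554 -4.328
vertex 2.575 -3.112 -4.824
endloop
endfacet
facet normal -0.398 -0.346 0.850
outer loop
vertex 1.852 -3.743 -3.277
vertex 3.485 -2.868 -2.156
vertex 2.04 -2.426 -2.652
endloop
endfacet
facet normal -0.128 -0.896 -0.425
outer loop
vertex 3.296 -4.185 -2.781
vertex 1.852 -3.743 -3.277
vertex 4.02 -3.554 -4.328
endloop
endfacet
facet normal -0.398 -0.346 0.850
outer loop
vertex 3.296 -4.185 -2.781
vertex 3.485 -2.868 -2.156
vertex 1.852 -3.743 -3.277
endloop
endfacet
facet normal 0.128 0.896 0.425
outer loop
vertex 2.04 -2.426 -2.652
vertex 3.485 -2.868 -2.156
vertex 2.764 -1.795 -4.199
endloop
endfacet
facet normal 0.398 0.346 -0.850
outer loop
vertex 4.208 -2.237 -3.703
vertex 4.02 -3.554 -4.328
vertex 2.764 -1.795 -4.199
endloop
endfacet
facet normal 0.128 0.896 0.425
outer loop
vertex 2.764 -1.795 -4.199
vertex 3.485 -2.868 -2.156
vertex 4.208 -2.237 -3.703
endloop
endfacet
facet normal 0.909 -0.278 0.312
outer loop
vertex 4.208 -2.237 -3.703
vertex 3.296 -4.185 -2.781
vertex 4.02 -3.554 -4.328
endloop
endfacet
facet normal 0.909 -0.278 0.311
outer loop
vertex 3.485 -2.868 -2.156
vertex 3.296 -4.185 -2.781
vertex 4.208 -2.237 -3.703
endloop
endfacet

endsolid


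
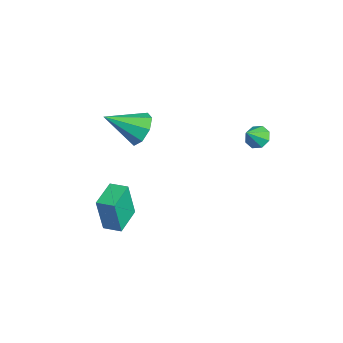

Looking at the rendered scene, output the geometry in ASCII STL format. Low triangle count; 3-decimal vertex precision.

solid 
facet normal -0.782 0.613 0.112
outer loop
vertex -3.001 -3.044 -0.98
vertex -2.403 -2.301 -0.872
vertex -3.037 -2.722 -2.994
endloop
endfacet
facet normal -0.623 -0.774 -0.113
outer loop
vertex -1.817 -3.679 -3.168
vertex -3.001 -3.044 -0.98
vertex -3.037 -2.722 -2.994
endloop
endfacet
facet normal -0.782 0.614 0.112
outer loop
vertex -3.037 -2.722 -2.994
vertex -2.403 -2.301 -0.872
vertex -2.438 -1.979 -2.886
endloop
endfacet
facet normal -0.017 0.157 -0.987
outer loop
vertex -2.438 -1.979 -2.886
vertex -1.817 -3.679 -3.168
vertex -3.037 -2.722 -2.994
endloop
endfacet
facet normal 0.017 -0.157 0.987
outer loop
vertex -3.001 -3.044 -0.98
vertex -1.183 -3.258 -1.046
vertex -2.403 -2.301 -0.872
endloop
endfacet
facet normal -0.623 -0.774 -0.113
outer loop
vertex -1.782 -4.001 -1.154
vertex -3.001 -3.044 -0.98
vertex -1.817 -3.679 -3.168
endloop
endfacet
facet normal 0.017 -0.157 0.987
outer loop
vertex -1.782 -4.001 -1.154
vertex -1.183 -3.258 -1.046
vertex -3.001 -3.044 -0.98
endloop
endfacet
facet normal 0.623 0.774 0.113
outer loop
vertex -2.403 -2.301 -0.872
vertex -1.183 -3.258 -1.046
vertex -2.438 -1.979 -2.886
endloop
endfacet
facet normal -0.017 0.157 -0.987
outer loop
vertex -1.219 -2.936 -3.06
vertex -1.817 -3.679 -3.168
vertex -2.438 -1.979 -2.886
endloop
endfacet
facet normal 0.623 0.774 0.113
outer loop
vertex -2.438 -1.979 -2.886
vertex -1.183 -3.258 -1.046
vertex -1.219 -2.936 -3.06
endloop
endfacet
facet normal 0.782 -0.613 -0.112
outer loop
vertex -1.219 -2.936 -3.06
vertex -1.782 -4.001 -1.154
vertex -1.817 -3.679 -3.168
endloop
endfacet
facet normal 0.782 -0.614 -0.112
outer loop
vertex -1.183 -3.258 -1.046
vertex -1.782 -4.001 -1.154
vertex -1.219 -2.936 -3.06
endloop
endfacet
facet normal -0.363 0.607 -0.707
outer loop
vertex 0.198 3.719 3.329
vertex -0.323 3.32 3.254
vertex -0.187 3.843 3.633
endloop
endfacet
facet normal 0.646 0.374 0.666
outer loop
vertex 0.198 3.719 3.329
vertex -0.187 3.843 3.633
vertex 0.083 2.64 4.046
endloop
endfacet
facet normal -0.362 0.607 -0.708
outer loop
vertex -0.187 3.843 3.633
vertex -0.323 3.32 3.254
vertex -0.651 3.661 3.714
endloop
endfacet
facet normal 0.035 0.331 0.943
outer loop
vertex -0.187 3.843 3.633
vertex -0.651 3.661 3.714
vertex 0.083 2.64 4.046
endloop
endfacet
facet normal -0.362 0.606 -0.708
outer loop
vertex -0.651 3.661 3.714
vertex -0.323 3.32 3.254
vertex -0.923 3.279 3.526
endloop
endfacet
facet normal -0.495 -0.074 0.866
outer loop
vertex -0.651 3.661 3.714
vertex -0.923 3.279 3.526
vertex 0.083 2.64 4.046
endloop
endfacet
facet normal -0.362 0.607 -0.708
outer loop
vertex -0.923 3.279 3.526
vertex -0.323 3.32 3.254
vertex -0.843 2.921 3.178
endloop
endfacet
facet normal -0.634 -0.607 0.479
outer loop
vertex -0.923 3.279 3.526
vertex -0.843 2.921 3.178
vertex 0.083 2.64 4.046
endloop
endfacet
facet normal -0.362 0.607 -0.707
outer loop
vertex -0.843 2.921 3.178
vertex -0.323 3.32 3.254
vertex -0.459 2.797 2.875
endloop
endfacet
facet normal -0.300 -0.954 0.011
outer loop
vertex -0.843 2.921 3.178
vertex -0.459 2.797 2.875
vertex 0.083 2.64 4.046
endloop
endfacet
facet normal -0.362 0.607 -0.708
outer loop
vertex -0.459 2.797 2.875
vertex -0.323 3.32 3.254
vertex 0.005 2.979 2.794
endloop
endfacet
facet normal 0.311 -0.912 -0.266
outer loop
vertex -0.459 2.797 2.875
vertex 0.005 2.979 2.794
vertex 0.083 2.64 4.046
endloop
endfacet
facet normal -0.362 0.606 -0.708
outer loop
vertex 0.005 2.979 2.794
vertex -0.323 3.32 3.254
vertex 0.277 3.361 2.982
endloop
endfacet
facet normal 0.842 -0.506 -0.189
outer loop
vertex 0.005 2.979 2.794
vertex 0.277 3.361 2.982
vertex 0.083 2.64 4.046
endloop
endfacet
facet normal -0.362 0.606 -0.708
outer loop
vertex 0.277 3.361 2.982
vertex -0.323 3.32 3.254
vertex 0.198 3.719 3.329
endloop
endfacet
facet normal 0.980 0.026 0.196
outer loop
vertex 0.277 3.361 2.982
vertex 0.198 3.719 3.329
vertex 0.083 2.64 4.046
endloop
endfacet
facet normal 0.116 0.839 -0.531
outer loop
vertex -2.725 -1.916 1.814
vertex -3.311 -1.433 2.449
vertex -2.339 -1.607 2.387
endloop
endfacet
facet normal 0.730 -0.671 -0.130
outer loop
vertex -2.725 -1.916 1.814
vertex -2.339 -1.607 2.387
vertex -3.549 -3.147 3.531
endloop
endfacet
facet normal 0.117 0.840 -0.530
outer loop
vertex -2.339 -1.607 2.387
vertex -3.311 -1.433 2.449
vertex -2.522 -1.197 2.997
endloop
endfacet
facet normal 0.832 -0.312 0.459
outer loop
vertex -2.339 -1.607 2.387
vertex -2.522 -1.197 2.997
vertex -3.549 -3.147 3.531
endloop
endfacet
facet normal 0.117 0.840 -0.530
outer loop
vertex -2.522 -1.197 2.997
vertex -3.311 -1.433 2.449
vertex -3.167 -0.925 3.286
endloop
endfacet
facet normal 0.419 0.028 0.908
outer loop
vertex -2.522 -1.197 2.997
vertex -3.167 -0.925 3.286
vertex -3.549 -3.147 3.531
endloop
endfacet
facet normal 0.116 0.840 -0.530
outer loop
vertex -3.167 -0.925 3.286
vertex -3.311 -1.433 2.449
vertex -3.897 -0.951 3.085
endloop
endfacet
facet normal -0.267 0.151 0.952
outer loop
vertex -3.167 -0.925 3.286
vertex -3.897 -0.951 3.085
vertex -3.549 -3.147 3.531
endloop
endfacet
facet normal 0.116 0.840 -0.530
outer loop
vertex -3.897 -0.951 3.085
vertex -3.311 -1.433 2.449
vertex -4.284 -1.26 2.511
endloop
endfacet
facet normal -0.825 -0.016 0.565
outer loop
vertex -3.897 -0.951 3.085
vertex -4.284 -1.26 2.511
vertex -3.549 -3.147 3.531
endloop
endfacet
facet normal 0.116 0.840 -0.530
outer loop
vertex -4.284 -1.26 2.511
vertex -3.311 -1.433 2.449
vertex -4.101 -1.67 1.901
endloop
endfacet
facet normal -0.927 -0.375 -0.026
outer loop
vertex -4.284 -1.26 2.511
vertex -4.101 -1.67 1.901
vertex -3.549 -3.147 3.531
endloop
endfacet
facet normal 0.116 0.840 -0.531
outer loop
vertex -4.101 -1.67 1.901
vertex -3.311 -1.433 2.449
vertex -3.455 -1.942 1.612
endloop
endfacet
facet normal -0.513 -0.715 -0.474
outer loop
vertex -4.101 -1.67 1.901
vertex -3.455 -1.942 1.612
vertex -3.549 -3.147 3.531
endloop
endfacet
facet normal 0.117 0.839 -0.531
outer loop
vertex -3.455 -1.942 1.612
vertex -3.311 -1.433 2.449
vertex -2.725 -1.916 1.814
endloop
endfacet
facet normal 0.173 -0.838 -0.518
outer loop
vertex -3.455 -1.942 1.612
vertex -2.725 -1.916 1.814
vertex -3.549 -3.147 3.531
endloop
endfacet

endsolid


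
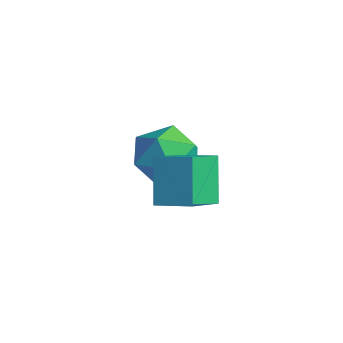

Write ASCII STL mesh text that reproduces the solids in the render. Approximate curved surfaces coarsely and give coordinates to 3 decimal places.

solid 
facet normal 0.124 0.838 0.531
outer loop
vertex -1.95 3.945 -0.629
vertex -2.457 3.406 0.34
vertex -1.252 3.338 0.166
endloop
endfacet
facet normal 0.632 0.774 0.036
outer loop
vertex -1.95 3.945 -0.629
vertex -1.252 3.338 0.166
vertex -1.049 3.227 -1.031
endloop
endfacet
facet normal 0.315 0.733 -0.603
outer loop
vertex -1.95 3.945 -0.629
vertex -1.049 3.227 -1.031
vertex -2.13 3.225 -1.597
endloop
endfacet
facet normal -0.390 0.772 -0.502
outer loop
vertex -1.95 3.945 -0.629
vertex -2.13 3.225 -1.597
vertex -3.0 3.336 -0.75
endloop
endfacet
facet normal -0.509 0.837 0.200
outer loop
vertex -1.95 3.945 -0.629
vertex -3.0 3.336 -0.75
vertex -2.457 3.406 0.34
endloop
endfacet
facet normal 0.976 0.159 0.151
outer loop
vertex -1.049 3.227 -1.031
vertex -1.252 3.338 0.166
vertex -1.0 2.244 -0.31
endloop
endfacet
facet normal 0.152 0.264 0.952
outer loop
vertex -1.252 3.338 0.166
vertex -2.457 3.406 0.34
vertex -1.87 2.355 0.537
endloop
endfacet
facet normal -0.870 0.262 0.417
outer loop
vertex -2.457 3.406 0.34
vertex -3.0 3.336 -0.75
vertex -2.951 2.353 -0.029
endloop
endfacet
facet normal -0.679 0.156 -0.718
outer loop
vertex -3.0 3.336 -0.75
vertex -2.13 3.225 -1.597
vertex -2.748 2.242 -1.226
endloop
endfacet
facet normal 0.462 0.093 -0.882
outer loop
vertex -2.13 3.225 -1.597
vertex -1.049 3.227 -1.031
vertex -1.543 2.174 -1.4
endloop
endfacet
facet normal 0.390 -0.772 0.502
outer loop
vertex -2.05 1.635 -0.431
vertex -1.0 2.244 -0.31
vertex -1.87 2.355 0.537
endloop
endfacet
facet normal -0.315 -0.733 0.603
outer loop
vertex -2.05 1.635 -0.431
vertex -1.87 2.355 0.537
vertex -2.951 2.353 -0.029
endloop
endfacet
facet normal -0.632 -0.774 -0.036
outer loop
vertex -2.05 1.635 -0.431
vertex -2.951 2.353 -0.029
vertex -2.748 2.242 -1.226
endloop
endfacet
facet normal -0.124 -0.838 -0.531
outer loop
vertex -2.05 1.635 -0.431
vertex -2.748 2.242 -1.226
vertex -1.543 2.174 -1.4
endloop
endfacet
facet normal 0.509 -0.837 -0.200
outer loop
vertex -2.05 1.635 -0.431
vertex -1.543 2.174 -1.4
vertex -1.0 2.244 -0.31
endloop
endfacet
facet normal 0.679 -0.156 0.718
outer loop
vertex -1.87 2.355 0.537
vertex -1.0 2.244 -0.31
vertex -1.252 3.338 0.166
endloop
endfacet
facet normal -0.462 -0.093 0.882
outer loop
vertex -2.951 2.353 -0.029
vertex -1.87 2.355 0.537
vertex -2.457 3.406 0.34
endloop
endfacet
facet normal -0.976 -0.159 -0.151
outer loop
vertex -2.748 2.242 -1.226
vertex -2.951 2.353 -0.029
vertex -3.0 3.336 -0.75
endloop
endfacet
facet normal -0.152 -0.264 -0.952
outer loop
vertex -1.543 2.174 -1.4
vertex -2.748 2.242 -1.226
vertex -2.13 3.225 -1.597
endloop
endfacet
facet normal 0.870 -0.262 -0.417
outer loop
vertex -1.0 2.244 -0.31
vertex -1.543 2.174 -1.4
vertex -1.049 3.227 -1.031
endloop
endfacet
facet normal -0.462 0.345 0.817
outer loop
vertex 0.122 0.765 1.647
vertex 1.147 1.361 1.975
vertex -0.383 2.099 0.798
endloop
endfacet
facet normal -0.833 -0.485 -0.266
outer loop
vertex 0.393 1.519 -0.575
vertex 0.122 0.765 1.647
vertex -0.383 2.099 0.798
endloop
endfacet
facet normal -0.462 0.346 0.817
outer loop
vertex -0.383 2.099 0.798
vertex 1.147 1.361 1.975
vertex 0.642 2.695 1.125
endloop
endfacet
facet normal -0.304 0.804 -0.511
outer loop
vertex 0.642 2.695 1.125
vertex 0.393 1.519 -0.575
vertex -0.383 2.099 0.798
endloop
endfacet
facet normal 0.304 -0.804 0.511
outer loop
vertex 0.122 0.765 1.647
vertex 1.923 0.781 0.602
vertex 1.147 1.361 1.975
endloop
endfacet
facet normal -0.833 -0.485 -0.266
outer loop
vertex 0.898 0.185 0.275
vertex 0.122 0.765 1.647
vertex 0.393 1.519 -0.575
endloop
endfacet
facet normal 0.304 -0.804 0.512
outer loop
vertex 0.898 0.185 0.275
vertex 1.923 0.781 0.602
vertex 0.122 0.765 1.647
endloop
endfacet
facet normal 0.833 0.485 0.266
outer loop
vertex 1.147 1.361 1.975
vertex 1.923 0.781 0.602
vertex 0.642 2.695 1.125
endloop
endfacet
facet normal -0.304 0.804 -0.512
outer loop
vertex 1.418 2.115 -0.247
vertex 0.393 1.519 -0.575
vertex 0.642 2.695 1.125
endloop
endfacet
facet normal 0.833 0.485 0.266
outer loop
vertex 0.642 2.695 1.125
vertex 1.923 0.781 0.602
vertex 1.418 2.115 -0.247
endloop
endfacet
facet normal 0.462 -0.345 -0.817
outer loop
vertex 1.418 2.115 -0.247
vertex 0.898 0.185 0.275
vertex 0.393 1.519 -0.575
endloop
endfacet
facet normal 0.462 -0.345 -0.817
outer loop
vertex 1.923 0.781 0.602
vertex 0.898 0.185 0.275
vertex 1.418 2.115 -0.247
endloop
endfacet

endsolid


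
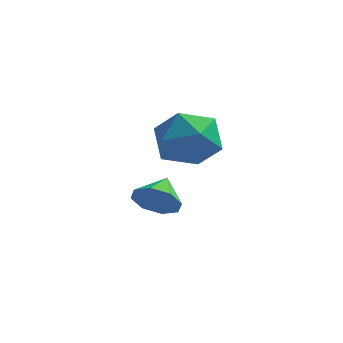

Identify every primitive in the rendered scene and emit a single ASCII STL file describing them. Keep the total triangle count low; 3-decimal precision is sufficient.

solid 
facet normal -0.051 -0.908 -0.417
outer loop
vertex -3.053 1.674 -1.298
vertex -3.578 1.961 -1.859
vertex -2.762 1.893 -1.81
endloop
endfacet
facet normal 0.757 0.322 0.568
outer loop
vertex -3.053 1.674 -1.298
vertex -2.762 1.893 -1.81
vertex -3.522 2.959 -1.401
endloop
endfacet
facet normal -0.051 -0.908 -0.416
outer loop
vertex -2.762 1.893 -1.81
vertex -3.578 1.961 -1.859
vertex -2.95 2.151 -2.35
endloop
endfacet
facet normal 0.813 0.582 -0.005
outer loop
vertex -2.762 1.893 -1.81
vertex -2.95 2.151 -2.35
vertex -3.522 2.959 -1.401
endloop
endfacet
facet normal -0.051 -0.908 -0.416
outer loop
vertex -2.95 2.151 -2.35
vertex -3.578 1.961 -1.859
vertex -3.505 2.298 -2.603
endloop
endfacet
facet normal 0.411 0.801 -0.435
outer loop
vertex -2.95 2.151 -2.35
vertex -3.505 2.298 -2.603
vertex -3.522 2.959 -1.401
endloop
endfacet
facet normal -0.050 -0.908 -0.416
outer loop
vertex -3.505 2.298 -2.603
vertex -3.578 1.961 -1.859
vertex -4.103 2.247 -2.42
endloop
endfacet
facet normal -0.217 0.854 -0.473
outer loop
vertex -3.505 2.298 -2.603
vertex -4.103 2.247 -2.42
vertex -3.522 2.959 -1.401
endloop
endfacet
facet normal -0.051 -0.908 -0.416
outer loop
vertex -4.103 2.247 -2.42
vertex -3.578 1.961 -1.859
vertex -4.394 2.029 -1.908
endloop
endfacet
facet normal -0.699 0.708 -0.096
outer loop
vertex -4.103 2.247 -2.42
vertex -4.394 2.029 -1.908
vertex -3.522 2.959 -1.401
endloop
endfacet
facet normal -0.051 -0.908 -0.415
outer loop
vertex -4.394 2.029 -1.908
vertex -3.578 1.961 -1.859
vertex -4.206 1.771 -1.367
endloop
endfacet
facet normal -0.756 0.449 0.477
outer loop
vertex -4.394 2.029 -1.908
vertex -4.206 1.771 -1.367
vertex -3.522 2.959 -1.401
endloop
endfacet
facet normal -0.051 -0.908 -0.416
outer loop
vertex -4.206 1.771 -1.367
vertex -3.578 1.961 -1.859
vertex -3.651 1.624 -1.115
endloop
endfacet
facet normal -0.352 0.228 0.908
outer loop
vertex -4.206 1.771 -1.367
vertex -3.651 1.624 -1.115
vertex -3.522 2.959 -1.401
endloop
endfacet
facet normal -0.051 -0.908 -0.416
outer loop
vertex -3.651 1.624 -1.115
vertex -3.578 1.961 -1.859
vertex -3.053 1.674 -1.298
endloop
endfacet
facet normal 0.275 0.176 0.945
outer loop
vertex -3.651 1.624 -1.115
vertex -3.053 1.674 -1.298
vertex -3.522 2.959 -1.401
endloop
endfacet
facet normal -0.642 0.384 0.663
outer loop
vertex -2.752 2.329 1.724
vertex -3.494 1.503 1.484
vertex -2.728 1.357 2.31
endloop
endfacet
facet normal 0.032 0.517 0.856
outer loop
vertex -2.752 2.329 1.724
vertex -2.728 1.357 2.31
vertex -1.758 1.845 1.979
endloop
endfacet
facet normal 0.345 0.880 0.327
outer loop
vertex -2.752 2.329 1.724
vertex -1.758 1.845 1.979
vertex -1.923 2.292 0.949
endloop
endfacet
facet normal -0.136 0.972 -0.192
outer loop
vertex -2.752 2.329 1.724
vertex -1.923 2.292 0.949
vertex -2.996 2.081 0.643
endloop
endfacet
facet normal -0.746 0.666 0.016
outer loop
vertex -2.752 2.329 1.724
vertex -2.996 2.081 0.643
vertex -3.494 1.503 1.484
endloop
endfacet
facet normal 0.370 -0.109 0.923
outer loop
vertex -1.758 1.845 1.979
vertex -2.728 1.357 2.31
vertex -1.884 0.719 1.897
endloop
endfacet
facet normal -0.722 -0.324 0.612
outer loop
vertex -2.728 1.357 2.31
vertex -3.494 1.503 1.484
vertex -2.957 0.508 1.591
endloop
endfacet
facet normal -0.890 0.131 -0.437
outer loop
vertex -3.494 1.503 1.484
vertex -2.996 2.081 0.643
vertex -3.122 0.955 0.561
endloop
endfacet
facet normal 0.097 0.628 -0.772
outer loop
vertex -2.996 2.081 0.643
vertex -1.923 2.292 0.949
vertex -2.152 1.443 0.23
endloop
endfacet
facet normal 0.875 0.479 0.068
outer loop
vertex -1.923 2.292 0.949
vertex -1.758 1.845 1.979
vertex -1.386 1.297 1.056
endloop
endfacet
facet normal 0.136 -0.972 0.192
outer loop
vertex -2.128 0.471 0.816
vertex -1.884 0.719 1.897
vertex -2.957 0.508 1.591
endloop
endfacet
facet normal -0.345 -0.880 -0.327
outer loop
vertex -2.128 0.471 0.816
vertex -2.957 0.508 1.591
vertex -3.122 0.955 0.561
endloop
endfacet
facet normal -0.032 -0.517 -0.856
outer loop
vertex -2.128 0.471 0.816
vertex -3.122 0.955 0.561
vertex -2.152 1.443 0.23
endloop
endfacet
facet normal 0.642 -0.384 -0.663
outer loop
vertex -2.128 0.471 0.816
vertex -2.152 1.443 0.23
vertex -1.386 1.297 1.056
endloop
endfacet
facet normal 0.746 -0.666 -0.016
outer loop
vertex -2.128 0.471 0.816
vertex -1.386 1.297 1.056
vertex -1.884 0.719 1.897
endloop
endfacet
facet normal -0.097 -0.628 0.772
outer loop
vertex -2.957 0.508 1.591
vertex -1.884 0.719 1.897
vertex -2.728 1.357 2.31
endloop
endfacet
facet normal -0.875 -0.479 -0.068
outer loop
vertex -3.122 0.955 0.561
vertex -2.957 0.508 1.591
vertex -3.494 1.503 1.484
endloop
endfacet
facet normal -0.370 0.109 -0.923
outer loop
vertex -2.152 1.443 0.23
vertex -3.122 0.955 0.561
vertex -2.996 2.081 0.643
endloop
endfacet
facet normal 0.722 0.324 -0.612
outer loop
vertex -1.386 1.297 1.056
vertex -2.152 1.443 0.23
vertex -1.923 2.292 0.949
endloop
endfacet
facet normal 0.890 -0.131 0.437
outer loop
vertex -1.884 0.719 1.897
vertex -1.386 1.297 1.056
vertex -1.758 1.845 1.979
endloop
endfacet

endsolid


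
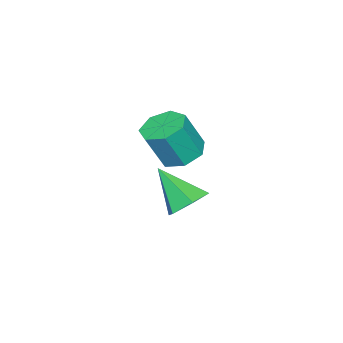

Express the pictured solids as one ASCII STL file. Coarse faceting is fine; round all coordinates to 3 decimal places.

solid 
facet normal -0.340 0.268 -0.902
outer loop
vertex 2.245 2.748 -1.77
vertex 1.63 2.924 -1.486
vertex 2.197 3.323 -1.581
endloop
endfacet
facet normal 0.937 0.177 -0.300
outer loop
vertex 2.245 2.748 -1.77
vertex 2.197 3.323 -1.581
vertex 2.686 2.4 -0.597
endloop
endfacet
facet normal 0.937 0.177 -0.300
outer loop
vertex 2.686 2.4 -0.597
vertex 2.197 3.323 -1.581
vertex 2.638 2.975 -0.408
endloop
endfacet
facet normal 0.338 -0.268 0.902
outer loop
vertex 2.686 2.4 -0.597
vertex 2.638 2.975 -0.408
vertex 2.07 2.576 -0.314
endloop
endfacet
facet normal -0.339 0.267 -0.902
outer loop
vertex 2.197 3.323 -1.581
vertex 1.63 2.924 -1.486
vertex 1.722 3.598 -1.321
endloop
endfacet
facet normal 0.523 0.851 0.056
outer loop
vertex 2.197 3.323 -1.581
vertex 1.722 3.598 -1.321
vertex 2.638 2.975 -0.408
endloop
endfacet
facet normal 0.522 0.851 0.056
outer loop
vertex 2.638 2.975 -0.408
vertex 1.722 3.598 -1.321
vertex 2.162 3.25 -0.148
endloop
endfacet
facet normal 0.338 -0.268 0.902
outer loop
vertex 2.638 2.975 -0.408
vertex 2.162 3.25 -0.148
vertex 2.07 2.576 -0.314
endloop
endfacet
facet normal -0.339 0.267 -0.902
outer loop
vertex 1.722 3.598 -1.321
vertex 1.63 2.924 -1.486
vertex 1.177 3.365 -1.185
endloop
endfacet
facet normal -0.286 0.884 0.370
outer loop
vertex 1.722 3.598 -1.321
vertex 1.177 3.365 -1.185
vertex 2.162 3.25 -0.148
endloop
endfacet
facet normal -0.287 0.884 0.370
outer loop
vertex 2.162 3.25 -0.148
vertex 1.177 3.365 -1.185
vertex 1.618 3.017 -0.013
endloop
endfacet
facet normal 0.339 -0.268 0.902
outer loop
vertex 2.162 3.25 -0.148
vertex 1.618 3.017 -0.013
vertex 2.07 2.576 -0.314
endloop
endfacet
facet normal -0.338 0.268 -0.902
outer loop
vertex 1.177 3.365 -1.185
vertex 1.63 2.924 -1.486
vertex 0.973 2.801 -1.276
endloop
endfacet
facet normal -0.879 0.252 0.406
outer loop
vertex 1.177 3.365 -1.185
vertex 0.973 2.801 -1.276
vertex 1.618 3.017 -0.013
endloop
endfacet
facet normal -0.879 0.252 0.406
outer loop
vertex 1.618 3.017 -0.013
vertex 0.973 2.801 -1.276
vertex 1.414 2.452 -0.104
endloop
endfacet
facet normal 0.339 -0.268 0.902
outer loop
vertex 1.618 3.017 -0.013
vertex 1.414 2.452 -0.104
vertex 2.07 2.576 -0.314
endloop
endfacet
facet normal -0.339 0.269 -0.902
outer loop
vertex 0.973 2.801 -1.276
vertex 1.63 2.924 -1.486
vertex 1.264 2.329 -1.526
endloop
endfacet
facet normal -0.810 -0.571 0.135
outer loop
vertex 0.973 2.801 -1.276
vertex 1.264 2.329 -1.526
vertex 1.414 2.452 -0.104
endloop
endfacet
facet normal -0.811 -0.569 0.135
outer loop
vertex 1.414 2.452 -0.104
vertex 1.264 2.329 -1.526
vertex 1.704 1.98 -0.353
endloop
endfacet
facet normal 0.339 -0.267 0.902
outer loop
vertex 1.414 2.452 -0.104
vertex 1.704 1.98 -0.353
vertex 2.07 2.576 -0.314
endloop
endfacet
facet normal -0.338 0.268 -0.902
outer loop
vertex 1.264 2.329 -1.526
vertex 1.63 2.924 -1.486
vertex 1.83 2.305 -1.745
endloop
endfacet
facet normal -0.132 -0.963 -0.237
outer loop
vertex 1.264 2.329 -1.526
vertex 1.83 2.305 -1.745
vertex 1.704 1.98 -0.353
endloop
endfacet
facet normal -0.131 -0.963 -0.237
outer loop
vertex 1.704 1.98 -0.353
vertex 1.83 2.305 -1.745
vertex 2.27 1.957 -0.573
endloop
endfacet
facet normal 0.340 -0.268 0.902
outer loop
vertex 1.704 1.98 -0.353
vertex 2.27 1.957 -0.573
vertex 2.07 2.576 -0.314
endloop
endfacet
facet normal -0.340 0.267 -0.902
outer loop
vertex 1.83 2.305 -1.745
vertex 1.63 2.924 -1.486
vertex 2.245 2.748 -1.77
endloop
endfacet
facet normal 0.647 -0.630 -0.430
outer loop
vertex 1.83 2.305 -1.745
vertex 2.245 2.748 -1.77
vertex 2.27 1.957 -0.573
endloop
endfacet
facet normal 0.646 -0.630 -0.430
outer loop
vertex 2.27 1.957 -0.573
vertex 2.245 2.748 -1.77
vertex 2.686 2.4 -0.597
endloop
endfacet
facet normal 0.338 -0.268 0.902
outer loop
vertex 2.27 1.957 -0.573
vertex 2.686 2.4 -0.597
vertex 2.07 2.576 -0.314
endloop
endfacet
facet normal 0.095 0.705 -0.703
outer loop
vertex 1.482 2.558 -4.146
vertex 0.772 2.676 -4.124
vertex 1.212 3.047 -3.692
endloop
endfacet
facet normal 0.817 -0.079 0.571
outer loop
vertex 1.482 2.558 -4.146
vertex 1.212 3.047 -3.692
vertex 0.628 1.604 -3.056
endloop
endfacet
facet normal 0.095 0.705 -0.703
outer loop
vertex 1.212 3.047 -3.692
vertex 0.772 2.676 -4.124
vertex 0.502 3.165 -3.67
endloop
endfacet
facet normal 0.090 0.371 0.924
outer loop
vertex 1.212 3.047 -3.692
vertex 0.502 3.165 -3.67
vertex 0.628 1.604 -3.056
endloop
endfacet
facet normal 0.095 0.705 -0.703
outer loop
vertex 0.502 3.165 -3.67
vertex 0.772 2.676 -4.124
vertex 0.062 2.793 -4.103
endloop
endfacet
facet normal -0.764 0.182 0.620
outer loop
vertex 0.502 3.165 -3.67
vertex 0.062 2.793 -4.103
vertex 0.628 1.604 -3.056
endloop
endfacet
facet normal 0.095 0.705 -0.703
outer loop
vertex 0.062 2.793 -4.103
vertex 0.772 2.676 -4.124
vertex 0.333 2.304 -4.557
endloop
endfacet
facet normal -0.889 -0.457 -0.038
outer loop
vertex 0.062 2.793 -4.103
vertex 0.333 2.304 -4.557
vertex 0.628 1.604 -3.056
endloop
endfacet
facet normal 0.095 0.705 -0.703
outer loop
vertex 0.333 2.304 -4.557
vertex 0.772 2.676 -4.124
vertex 1.043 2.187 -4.578
endloop
endfacet
facet normal -0.161 -0.906 -0.391
outer loop
vertex 0.333 2.304 -4.557
vertex 1.043 2.187 -4.578
vertex 0.628 1.604 -3.056
endloop
endfacet
facet normal 0.095 0.705 -0.703
outer loop
vertex 1.043 2.187 -4.578
vertex 0.772 2.676 -4.124
vertex 1.482 2.558 -4.146
endloop
endfacet
facet normal 0.691 -0.717 -0.086
outer loop
vertex 1.043 2.187 -4.578
vertex 1.482 2.558 -4.146
vertex 0.628 1.604 -3.056
endloop
endfacet

endsolid


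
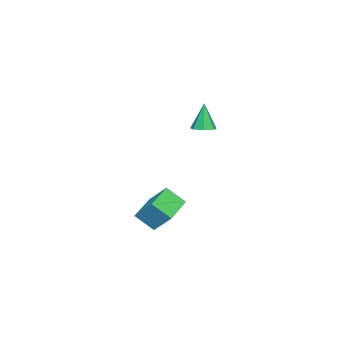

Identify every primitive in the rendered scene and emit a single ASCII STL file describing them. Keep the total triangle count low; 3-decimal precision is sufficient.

solid 
facet normal 0.187 0.040 -0.982
outer loop
vertex 0.98 -1.367 2.633
vertex 0.444 -1.561 2.523
vertex 0.626 -1.013 2.58
endloop
endfacet
facet normal 0.581 0.654 0.485
outer loop
vertex 0.98 -1.367 2.633
vertex 0.626 -1.013 2.58
vertex 0.176 -1.619 3.937
endloop
endfacet
facet normal 0.187 0.040 -0.982
outer loop
vertex 0.626 -1.013 2.58
vertex 0.444 -1.561 2.523
vertex 0.135 -1.072 2.484
endloop
endfacet
facet normal -0.179 0.919 0.351
outer loop
vertex 0.626 -1.013 2.58
vertex 0.135 -1.072 2.484
vertex 0.176 -1.619 3.937
endloop
endfacet
facet normal 0.186 0.039 -0.982
outer loop
vertex 0.135 -1.072 2.484
vertex 0.444 -1.561 2.523
vertex -0.123 -1.499 2.418
endloop
endfacet
facet normal -0.851 0.483 0.206
outer loop
vertex 0.135 -1.072 2.484
vertex -0.123 -1.499 2.418
vertex 0.176 -1.619 3.937
endloop
endfacet
facet normal 0.186 0.039 -0.982
outer loop
vertex -0.123 -1.499 2.418
vertex 0.444 -1.561 2.523
vertex 0.046 -1.973 2.431
endloop
endfacet
facet normal -0.932 -0.328 0.157
outer loop
vertex -0.123 -1.499 2.418
vertex 0.046 -1.973 2.431
vertex 0.176 -1.619 3.937
endloop
endfacet
facet normal 0.186 0.040 -0.982
outer loop
vertex 0.046 -1.973 2.431
vertex 0.444 -1.561 2.523
vertex 0.515 -2.137 2.513
endloop
endfacet
facet normal -0.358 -0.902 0.243
outer loop
vertex 0.046 -1.973 2.431
vertex 0.515 -2.137 2.513
vertex 0.176 -1.619 3.937
endloop
endfacet
facet normal 0.187 0.040 -0.982
outer loop
vertex 0.515 -2.137 2.513
vertex 0.444 -1.561 2.523
vertex 0.93 -1.867 2.603
endloop
endfacet
facet normal 0.438 -0.806 0.398
outer loop
vertex 0.515 -2.137 2.513
vertex 0.93 -1.867 2.603
vertex 0.176 -1.619 3.937
endloop
endfacet
facet normal 0.187 0.040 -0.982
outer loop
vertex 0.93 -1.867 2.603
vertex 0.444 -1.561 2.523
vertex 0.98 -1.367 2.633
endloop
endfacet
facet normal 0.855 -0.116 0.505
outer loop
vertex 0.93 -1.867 2.603
vertex 0.98 -1.367 2.633
vertex 0.176 -1.619 3.937
endloop
endfacet
facet normal -0.975 0.028 0.218
outer loop
vertex 0.135 -4.198 -2.19
vertex 0.363 -3.307 -1.285
vertex -0.02 -3.345 -2.991
endloop
endfacet
facet normal -0.176 -0.691 -0.701
outer loop
vertex 1.697 -3.393 -3.375
vertex 0.135 -4.198 -2.19
vertex -0.02 -3.345 -2.991
endloop
endfacet
facet normal -0.975 0.028 0.218
outer loop
vertex -0.02 -3.345 -2.991
vertex 0.363 -3.307 -1.285
vertex 0.208 -2.454 -2.086
endloop
endfacet
facet normal -0.132 0.723 -0.678
outer loop
vertex 0.208 -2.454 -2.086
vertex 1.697 -3.393 -3.375
vertex -0.02 -3.345 -2.991
endloop
endfacet
facet normal 0.132 -0.723 0.678
outer loop
vertex 0.135 -4.198 -2.19
vertex 2.08 -3.355 -1.669
vertex 0.363 -3.307 -1.285
endloop
endfacet
facet normal -0.176 -0.691 -0.701
outer loop
vertex 1.852 -4.246 -2.574
vertex 0.135 -4.198 -2.19
vertex 1.697 -3.393 -3.375
endloop
endfacet
facet normal 0.132 -0.723 0.678
outer loop
vertex 1.852 -4.246 -2.574
vertex 2.08 -3.355 -1.669
vertex 0.135 -4.198 -2.19
endloop
endfacet
facet normal 0.176 0.691 0.701
outer loop
vertex 0.363 -3.307 -1.285
vertex 2.08 -3.355 -1.669
vertex 0.208 -2.454 -2.086
endloop
endfacet
facet normal -0.132 0.723 -0.678
outer loop
vertex 1.925 -2.502 -2.47
vertex 1.697 -3.393 -3.375
vertex 0.208 -2.454 -2.086
endloop
endfacet
facet normal 0.176 0.691 0.701
outer loop
vertex 0.208 -2.454 -2.086
vertex 2.08 -3.355 -1.669
vertex 1.925 -2.502 -2.47
endloop
endfacet
facet normal 0.975 -0.028 -0.218
outer loop
vertex 1.925 -2.502 -2.47
vertex 1.852 -4.246 -2.574
vertex 1.697 -3.393 -3.375
endloop
endfacet
facet normal 0.975 -0.028 -0.218
outer loop
vertex 2.08 -3.355 -1.669
vertex 1.852 -4.246 -2.574
vertex 1.925 -2.502 -2.47
endloop
endfacet

endsolid


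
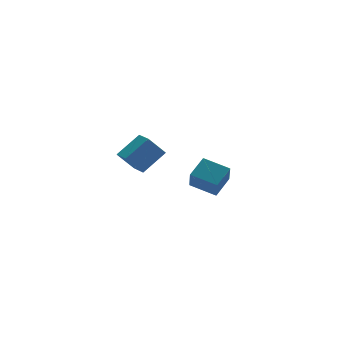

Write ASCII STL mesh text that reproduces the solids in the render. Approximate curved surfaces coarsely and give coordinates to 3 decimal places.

solid 
facet normal -0.608 0.176 0.774
outer loop
vertex 2.838 0.885 2.637
vertex 2.89 1.749 2.481
vertex 1.793 0.802 1.835
endloop
endfacet
facet normal -0.059 -0.982 0.178
outer loop
vertex 2.45 0.611 0.999
vertex 2.838 0.885 2.637
vertex 1.793 0.802 1.835
endloop
endfacet
facet normal -0.608 0.177 0.774
outer loop
vertex 1.793 0.802 1.835
vertex 2.89 1.749 2.481
vertex 1.845 1.666 1.678
endloop
endfacet
facet normal -0.792 -0.063 -0.608
outer loop
vertex 1.845 1.666 1.678
vertex 2.45 0.611 0.999
vertex 1.793 0.802 1.835
endloop
endfacet
facet normal 0.792 0.062 0.608
outer loop
vertex 2.838 0.885 2.637
vertex 3.547 1.558 1.645
vertex 2.89 1.749 2.481
endloop
endfacet
facet normal -0.059 -0.982 0.178
outer loop
vertex 3.495 0.694 1.802
vertex 2.838 0.885 2.637
vertex 2.45 0.611 0.999
endloop
endfacet
facet normal 0.791 0.063 0.608
outer loop
vertex 3.495 0.694 1.802
vertex 3.547 1.558 1.645
vertex 2.838 0.885 2.637
endloop
endfacet
facet normal 0.059 0.982 -0.178
outer loop
vertex 2.89 1.749 2.481
vertex 3.547 1.558 1.645
vertex 1.845 1.666 1.678
endloop
endfacet
facet normal -0.791 -0.062 -0.608
outer loop
vertex 2.502 1.475 0.843
vertex 2.45 0.611 0.999
vertex 1.845 1.666 1.678
endloop
endfacet
facet normal 0.059 0.982 -0.178
outer loop
vertex 1.845 1.666 1.678
vertex 3.547 1.558 1.645
vertex 2.502 1.475 0.843
endloop
endfacet
facet normal 0.609 -0.176 -0.774
outer loop
vertex 2.502 1.475 0.843
vertex 3.495 0.694 1.802
vertex 2.45 0.611 0.999
endloop
endfacet
facet normal 0.608 -0.177 -0.774
outer loop
vertex 3.547 1.558 1.645
vertex 3.495 0.694 1.802
vertex 2.502 1.475 0.843
endloop
endfacet
facet normal -0.776 -0.399 -0.489
outer loop
vertex 2.727 -4.584 2.61
vertex 2.084 -3.724 2.928
vertex 2.992 -4.078 1.777
endloop
endfacet
facet normal 0.573 -0.768 -0.284
outer loop
vertex 3.776 -3.676 2.272
vertex 2.727 -4.584 2.61
vertex 2.992 -4.078 1.777
endloop
endfacet
facet normal -0.776 -0.398 -0.490
outer loop
vertex 2.992 -4.078 1.777
vertex 2.084 -3.724 2.928
vertex 2.35 -3.218 2.096
endloop
endfacet
facet normal 0.263 0.502 -0.824
outer loop
vertex 2.35 -3.218 2.096
vertex 3.776 -3.676 2.272
vertex 2.992 -4.078 1.777
endloop
endfacet
facet normal -0.263 -0.502 0.824
outer loop
vertex 2.727 -4.584 2.61
vertex 2.868 -3.322 3.423
vertex 2.084 -3.724 2.928
endloop
endfacet
facet normal 0.574 -0.768 -0.284
outer loop
vertex 3.51 -4.182 3.104
vertex 2.727 -4.584 2.61
vertex 3.776 -3.676 2.272
endloop
endfacet
facet normal -0.262 -0.502 0.824
outer loop
vertex 3.51 -4.182 3.104
vertex 2.868 -3.322 3.423
vertex 2.727 -4.584 2.61
endloop
endfacet
facet normal -0.573 0.768 0.284
outer loop
vertex 2.084 -3.724 2.928
vertex 2.868 -3.322 3.423
vertex 2.35 -3.218 2.096
endloop
endfacet
facet normal 0.263 0.501 -0.824
outer loop
vertex 3.133 -2.816 2.59
vertex 3.776 -3.676 2.272
vertex 2.35 -3.218 2.096
endloop
endfacet
facet normal -0.574 0.768 0.284
outer loop
vertex 2.35 -3.218 2.096
vertex 2.868 -3.322 3.423
vertex 3.133 -2.816 2.59
endloop
endfacet
facet normal 0.775 0.398 0.490
outer loop
vertex 3.133 -2.816 2.59
vertex 3.51 -4.182 3.104
vertex 3.776 -3.676 2.272
endloop
endfacet
facet normal 0.776 0.398 0.489
outer loop
vertex 2.868 -3.322 3.423
vertex 3.51 -4.182 3.104
vertex 3.133 -2.816 2.59
endloop
endfacet

endsolid
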